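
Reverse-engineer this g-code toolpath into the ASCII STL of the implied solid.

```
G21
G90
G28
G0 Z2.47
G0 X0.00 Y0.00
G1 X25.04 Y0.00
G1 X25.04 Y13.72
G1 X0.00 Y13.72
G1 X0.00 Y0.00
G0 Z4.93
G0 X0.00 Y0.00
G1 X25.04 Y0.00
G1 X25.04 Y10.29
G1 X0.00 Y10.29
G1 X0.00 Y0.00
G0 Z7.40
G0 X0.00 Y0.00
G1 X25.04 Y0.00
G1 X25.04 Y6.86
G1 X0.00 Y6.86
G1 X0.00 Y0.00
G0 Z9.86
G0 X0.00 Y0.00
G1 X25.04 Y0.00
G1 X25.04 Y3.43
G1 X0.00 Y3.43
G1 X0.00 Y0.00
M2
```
solid part
  facet normal 0.0000 0.0000 -1.0000
    outer loop
      vertex 25.04 17.15 0.00
      vertex 25.04 0.00 0.00
      vertex 0.00 0.00 0.00
    endloop
  endfacet
  facet normal 0.0000 0.0000 -1.0000
    outer loop
      vertex 0.00 17.15 0.00
      vertex 25.04 17.15 0.00
      vertex 0.00 0.00 0.00
    endloop
  endfacet
  facet normal 0.0000 -1.0000 0.0000
    outer loop
      vertex 0.00 0.00 0.00
      vertex 25.04 0.00 0.00
      vertex 25.04 0.00 12.33
    endloop
  endfacet
  facet normal 0.0000 -1.0000 0.0000
    outer loop
      vertex 0.00 0.00 0.00
      vertex 25.04 0.00 12.33
      vertex 0.00 0.00 12.33
    endloop
  endfacet
  facet normal 0.0000 0.5837 0.8119
    outer loop
      vertex 0.00 0.00 12.33
      vertex 25.04 0.00 12.33
      vertex 25.04 17.15 0.00
    endloop
  endfacet
  facet normal 0.0000 0.5837 0.8119
    outer loop
      vertex 0.00 0.00 12.33
      vertex 25.04 17.15 0.00
      vertex 0.00 17.15 0.00
    endloop
  endfacet
  facet normal -1.0000 0.0000 0.0000
    outer loop
      vertex 0.00 0.00 12.33
      vertex 0.00 17.15 0.00
      vertex 0.00 0.00 0.00
    endloop
  endfacet
  facet normal 1.0000 0.0000 0.0000
    outer loop
      vertex 25.04 0.00 0.00
      vertex 25.04 17.15 0.00
      vertex 25.04 0.00 12.33
    endloop
  endfacet
endsolid part

The G0 Z moves step by Δz≈2.47 mm. The G1 loops shrink linearly with z, so the solid tapers from its base footprint up to z≈12.3. Closing with a flat bottom cap and the tapered top and triangulating gives 8 facets — a wedge (ramp): 25 × 17.1 mm base, rising to 12.3 mm along the y=0 edge and sloping linearly to z=0 at y=17.1.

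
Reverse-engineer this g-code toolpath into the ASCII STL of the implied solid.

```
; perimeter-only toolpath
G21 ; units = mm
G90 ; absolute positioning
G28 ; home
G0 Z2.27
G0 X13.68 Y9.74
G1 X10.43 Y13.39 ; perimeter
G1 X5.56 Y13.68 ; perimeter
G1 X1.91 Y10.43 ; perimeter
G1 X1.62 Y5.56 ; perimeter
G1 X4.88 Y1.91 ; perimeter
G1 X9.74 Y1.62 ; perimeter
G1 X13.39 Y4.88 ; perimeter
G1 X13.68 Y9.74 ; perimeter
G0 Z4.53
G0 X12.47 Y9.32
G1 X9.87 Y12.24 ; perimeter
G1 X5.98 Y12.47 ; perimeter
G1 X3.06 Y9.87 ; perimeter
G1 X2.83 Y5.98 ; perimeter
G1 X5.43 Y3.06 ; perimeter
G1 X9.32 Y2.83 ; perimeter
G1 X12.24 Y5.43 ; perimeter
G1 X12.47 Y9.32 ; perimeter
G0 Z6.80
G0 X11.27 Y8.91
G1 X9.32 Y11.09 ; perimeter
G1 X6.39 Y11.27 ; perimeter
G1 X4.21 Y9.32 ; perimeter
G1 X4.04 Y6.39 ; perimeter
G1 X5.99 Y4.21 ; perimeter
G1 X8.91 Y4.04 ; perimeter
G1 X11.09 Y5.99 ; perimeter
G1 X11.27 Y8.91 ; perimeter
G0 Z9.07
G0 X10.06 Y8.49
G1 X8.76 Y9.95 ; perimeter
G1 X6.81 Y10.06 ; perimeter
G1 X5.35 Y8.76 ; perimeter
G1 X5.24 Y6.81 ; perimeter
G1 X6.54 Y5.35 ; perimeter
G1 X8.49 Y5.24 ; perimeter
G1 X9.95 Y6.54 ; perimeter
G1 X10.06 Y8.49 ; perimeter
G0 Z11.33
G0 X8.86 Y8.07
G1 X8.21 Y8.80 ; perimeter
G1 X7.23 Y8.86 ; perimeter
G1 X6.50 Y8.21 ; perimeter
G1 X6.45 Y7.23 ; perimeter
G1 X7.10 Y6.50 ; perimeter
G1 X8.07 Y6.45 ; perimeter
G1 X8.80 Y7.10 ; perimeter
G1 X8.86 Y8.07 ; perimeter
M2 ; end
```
solid part
  facet normal 0.0000 0.0000 -1.0000
    outer loop
      vertex 5.14 14.88 0.00
      vertex 10.98 14.54 0.00
      vertex 14.88 10.16 0.00
    endloop
  endfacet
  facet normal 0.0000 0.0000 -1.0000
    outer loop
      vertex 0.76 10.98 0.00
      vertex 5.14 14.88 0.00
      vertex 14.88 10.16 0.00
    endloop
  endfacet
  facet normal 0.0000 0.0000 -1.0000
    outer loop
      vertex 0.42 5.14 0.00
      vertex 0.76 10.98 0.00
      vertex 14.88 10.16 0.00
    endloop
  endfacet
  facet normal 0.0000 0.0000 -1.0000
    outer loop
      vertex 4.32 0.76 0.00
      vertex 0.42 5.14 0.00
      vertex 14.88 10.16 0.00
    endloop
  endfacet
  facet normal 0.0000 0.0000 -1.0000
    outer loop
      vertex 10.16 0.42 0.00
      vertex 4.32 0.76 0.00
      vertex 14.88 10.16 0.00
    endloop
  endfacet
  facet normal 0.0000 0.0000 -1.0000
    outer loop
      vertex 14.54 4.32 0.00
      vertex 10.16 0.42 0.00
      vertex 14.88 10.16 0.00
    endloop
  endfacet
  facet normal 0.6627 0.5901 0.4612
    outer loop
      vertex 14.88 10.16 0.00
      vertex 10.98 14.54 0.00
      vertex 7.65 7.65 13.60
    endloop
  endfacet
  facet normal 0.0516 0.8857 0.4613
    outer loop
      vertex 10.98 14.54 0.00
      vertex 5.14 14.88 0.00
      vertex 7.65 7.65 13.60
    endloop
  endfacet
  facet normal -0.5901 0.6627 0.4612
    outer loop
      vertex 5.14 14.88 0.00
      vertex 0.76 10.98 0.00
      vertex 7.65 7.65 13.60
    endloop
  endfacet
  facet normal -0.8857 0.0516 0.4613
    outer loop
      vertex 0.76 10.98 0.00
      vertex 0.42 5.14 0.00
      vertex 7.65 7.65 13.60
    endloop
  endfacet
  facet normal -0.6627 -0.5901 0.4612
    outer loop
      vertex 0.42 5.14 0.00
      vertex 4.32 0.76 0.00
      vertex 7.65 7.65 13.60
    endloop
  endfacet
  facet normal -0.0516 -0.8857 0.4613
    outer loop
      vertex 4.32 0.76 0.00
      vertex 10.16 0.42 0.00
      vertex 7.65 7.65 13.60
    endloop
  endfacet
  facet normal 0.5901 -0.6627 0.4612
    outer loop
      vertex 10.16 0.42 0.00
      vertex 14.54 4.32 0.00
      vertex 7.65 7.65 13.60
    endloop
  endfacet
  facet normal 0.8857 -0.0516 0.4613
    outer loop
      vertex 14.54 4.32 0.00
      vertex 14.88 10.16 0.00
      vertex 7.65 7.65 13.60
    endloop
  endfacet
endsolid part

The G0 Z moves step by Δz≈2.27 mm. The G1 loops shrink linearly with z, so the solid tapers from its base footprint up to z≈13.6. Closing with a flat bottom cap and the tapered top and triangulating gives 14 facets — a regular 8-sided pyramid, base circumscribed radius ≈ 7.65 mm, apex at z ≈ 13.6 mm.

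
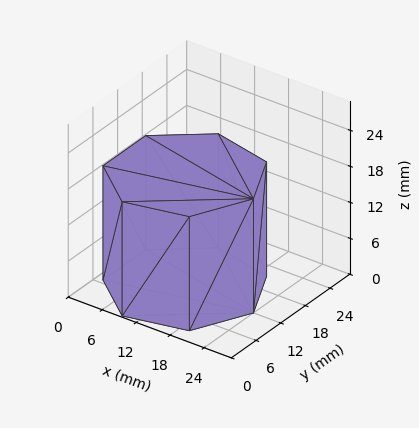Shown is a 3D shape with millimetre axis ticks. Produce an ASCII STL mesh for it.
Reading the render: the shape is a regular 7-sided prism (a cylinder approximated with 7 flat sides), circumscribed radius ≈ 12 mm, height ≈ 19 mm (dimensions read to the nearest mm from the axis ticks). For the STL, each face is triangulated and given an outward normal.

solid part
  facet normal 0.0000 0.0000 -1.0000
    outer loop
      vertex 9.3 23.7 0.0
      vertex 19.5 21.4 0.0
      vertex 24.0 12.0 0.0
    endloop
  endfacet
  facet normal 0.0000 0.0000 -1.0000
    outer loop
      vertex 1.2 17.2 0.0
      vertex 9.3 23.7 0.0
      vertex 24.0 12.0 0.0
    endloop
  endfacet
  facet normal 0.0000 0.0000 -1.0000
    outer loop
      vertex 1.2 6.8 0.0
      vertex 1.2 17.2 0.0
      vertex 24.0 12.0 0.0
    endloop
  endfacet
  facet normal 0.0000 0.0000 -1.0000
    outer loop
      vertex 9.3 0.3 0.0
      vertex 1.2 6.8 0.0
      vertex 24.0 12.0 0.0
    endloop
  endfacet
  facet normal 0.0000 0.0000 -1.0000
    outer loop
      vertex 19.5 2.6 0.0
      vertex 9.3 0.3 0.0
      vertex 24.0 12.0 0.0
    endloop
  endfacet
  facet normal 0.0000 0.0000 1.0000
    outer loop
      vertex 24.0 12.0 19.0
      vertex 19.5 21.4 19.0
      vertex 9.3 23.7 19.0
    endloop
  endfacet
  facet normal 0.0000 0.0000 1.0000
    outer loop
      vertex 24.0 12.0 19.0
      vertex 9.3 23.7 19.0
      vertex 1.2 17.2 19.0
    endloop
  endfacet
  facet normal 0.0000 0.0000 1.0000
    outer loop
      vertex 24.0 12.0 19.0
      vertex 1.2 17.2 19.0
      vertex 1.2 6.8 19.0
    endloop
  endfacet
  facet normal 0.0000 0.0000 1.0000
    outer loop
      vertex 24.0 12.0 19.0
      vertex 1.2 6.8 19.0
      vertex 9.3 0.3 19.0
    endloop
  endfacet
  facet normal 0.0000 0.0000 1.0000
    outer loop
      vertex 24.0 12.0 19.0
      vertex 9.3 0.3 19.0
      vertex 19.5 2.6 19.0
    endloop
  endfacet
  facet normal 0.9020 0.4318 0.0000
    outer loop
      vertex 24.0 12.0 0.0
      vertex 19.5 21.4 0.0
      vertex 19.5 21.4 19.0
    endloop
  endfacet
  facet normal 0.9020 0.4318 0.0000
    outer loop
      vertex 24.0 12.0 0.0
      vertex 19.5 21.4 19.0
      vertex 24.0 12.0 19.0
    endloop
  endfacet
  facet normal 0.2200 0.9755 0.0000
    outer loop
      vertex 19.5 21.4 0.0
      vertex 9.3 23.7 0.0
      vertex 9.3 23.7 19.0
    endloop
  endfacet
  facet normal 0.2200 0.9755 0.0000
    outer loop
      vertex 19.5 21.4 0.0
      vertex 9.3 23.7 19.0
      vertex 19.5 21.4 19.0
    endloop
  endfacet
  facet normal -0.6259 0.7799 0.0000
    outer loop
      vertex 9.3 23.7 0.0
      vertex 1.2 17.2 0.0
      vertex 1.2 17.2 19.0
    endloop
  endfacet
  facet normal -0.6259 0.7799 0.0000
    outer loop
      vertex 9.3 23.7 0.0
      vertex 1.2 17.2 19.0
      vertex 9.3 23.7 19.0
    endloop
  endfacet
  facet normal -1.0000 0.0000 0.0000
    outer loop
      vertex 1.2 17.2 0.0
      vertex 1.2 6.8 0.0
      vertex 1.2 6.8 19.0
    endloop
  endfacet
  facet normal -1.0000 0.0000 0.0000
    outer loop
      vertex 1.2 17.2 0.0
      vertex 1.2 6.8 19.0
      vertex 1.2 17.2 19.0
    endloop
  endfacet
  facet normal -0.6259 -0.7799 0.0000
    outer loop
      vertex 1.2 6.8 0.0
      vertex 9.3 0.3 0.0
      vertex 9.3 0.3 19.0
    endloop
  endfacet
  facet normal -0.6259 -0.7799 0.0000
    outer loop
      vertex 1.2 6.8 0.0
      vertex 9.3 0.3 19.0
      vertex 1.2 6.8 19.0
    endloop
  endfacet
  facet normal 0.2200 -0.9755 0.0000
    outer loop
      vertex 9.3 0.3 0.0
      vertex 19.5 2.6 0.0
      vertex 19.5 2.6 19.0
    endloop
  endfacet
  facet normal 0.2200 -0.9755 0.0000
    outer loop
      vertex 9.3 0.3 0.0
      vertex 19.5 2.6 19.0
      vertex 9.3 0.3 19.0
    endloop
  endfacet
  facet normal 0.9020 -0.4318 0.0000
    outer loop
      vertex 19.5 2.6 0.0
      vertex 24.0 12.0 0.0
      vertex 24.0 12.0 19.0
    endloop
  endfacet
  facet normal 0.9020 -0.4318 0.0000
    outer loop
      vertex 19.5 2.6 0.0
      vertex 24.0 12.0 19.0
      vertex 19.5 2.6 19.0
    endloop
  endfacet
endsolid part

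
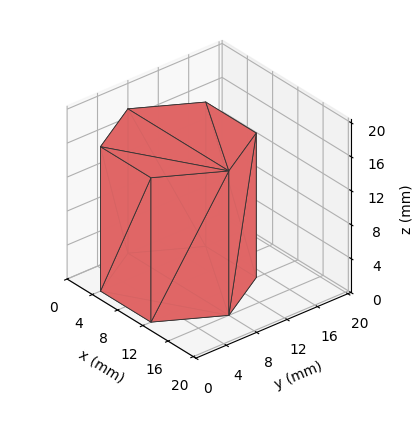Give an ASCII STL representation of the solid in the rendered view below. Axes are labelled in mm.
Reading the render: the shape is a regular 6-sided prism (a cylinder approximated with 6 flat sides), circumscribed radius ≈ 8 mm, height ≈ 17 mm (dimensions read to the nearest mm from the axis ticks). For the STL, each face is triangulated and given an outward normal.

solid part
  facet normal 0.0000 0.0000 -1.0000
    outer loop
      vertex 4.000 14.928 0.000
      vertex 12.000 14.928 0.000
      vertex 16.000 8.000 0.000
    endloop
  endfacet
  facet normal 0.0000 0.0000 -1.0000
    outer loop
      vertex 0.000 8.000 0.000
      vertex 4.000 14.928 0.000
      vertex 16.000 8.000 0.000
    endloop
  endfacet
  facet normal 0.0000 0.0000 -1.0000
    outer loop
      vertex 4.000 1.072 0.000
      vertex 0.000 8.000 0.000
      vertex 16.000 8.000 0.000
    endloop
  endfacet
  facet normal 0.0000 0.0000 -1.0000
    outer loop
      vertex 12.000 1.072 0.000
      vertex 4.000 1.072 0.000
      vertex 16.000 8.000 0.000
    endloop
  endfacet
  facet normal 0.0000 0.0000 1.0000
    outer loop
      vertex 16.000 8.000 17.000
      vertex 12.000 14.928 17.000
      vertex 4.000 14.928 17.000
    endloop
  endfacet
  facet normal 0.0000 0.0000 1.0000
    outer loop
      vertex 16.000 8.000 17.000
      vertex 4.000 14.928 17.000
      vertex 0.000 8.000 17.000
    endloop
  endfacet
  facet normal 0.0000 0.0000 1.0000
    outer loop
      vertex 16.000 8.000 17.000
      vertex 0.000 8.000 17.000
      vertex 4.000 1.072 17.000
    endloop
  endfacet
  facet normal 0.0000 0.0000 1.0000
    outer loop
      vertex 16.000 8.000 17.000
      vertex 4.000 1.072 17.000
      vertex 12.000 1.072 17.000
    endloop
  endfacet
  facet normal 0.8660 0.5000 0.0000
    outer loop
      vertex 16.000 8.000 0.000
      vertex 12.000 14.928 0.000
      vertex 12.000 14.928 17.000
    endloop
  endfacet
  facet normal 0.8660 0.5000 0.0000
    outer loop
      vertex 16.000 8.000 0.000
      vertex 12.000 14.928 17.000
      vertex 16.000 8.000 17.000
    endloop
  endfacet
  facet normal 0.0000 1.0000 0.0000
    outer loop
      vertex 12.000 14.928 0.000
      vertex 4.000 14.928 0.000
      vertex 4.000 14.928 17.000
    endloop
  endfacet
  facet normal 0.0000 1.0000 0.0000
    outer loop
      vertex 12.000 14.928 0.000
      vertex 4.000 14.928 17.000
      vertex 12.000 14.928 17.000
    endloop
  endfacet
  facet normal -0.8660 0.5000 0.0000
    outer loop
      vertex 4.000 14.928 0.000
      vertex 0.000 8.000 0.000
      vertex 0.000 8.000 17.000
    endloop
  endfacet
  facet normal -0.8660 0.5000 0.0000
    outer loop
      vertex 4.000 14.928 0.000
      vertex 0.000 8.000 17.000
      vertex 4.000 14.928 17.000
    endloop
  endfacet
  facet normal -0.8660 -0.5000 0.0000
    outer loop
      vertex 0.000 8.000 0.000
      vertex 4.000 1.072 0.000
      vertex 4.000 1.072 17.000
    endloop
  endfacet
  facet normal -0.8660 -0.5000 0.0000
    outer loop
      vertex 0.000 8.000 0.000
      vertex 4.000 1.072 17.000
      vertex 0.000 8.000 17.000
    endloop
  endfacet
  facet normal 0.0000 -1.0000 0.0000
    outer loop
      vertex 4.000 1.072 0.000
      vertex 12.000 1.072 0.000
      vertex 12.000 1.072 17.000
    endloop
  endfacet
  facet normal 0.0000 -1.0000 0.0000
    outer loop
      vertex 4.000 1.072 0.000
      vertex 12.000 1.072 17.000
      vertex 4.000 1.072 17.000
    endloop
  endfacet
  facet normal 0.8660 -0.5000 0.0000
    outer loop
      vertex 12.000 1.072 0.000
      vertex 16.000 8.000 0.000
      vertex 16.000 8.000 17.000
    endloop
  endfacet
  facet normal 0.8660 -0.5000 0.0000
    outer loop
      vertex 12.000 1.072 0.000
      vertex 16.000 8.000 17.000
      vertex 12.000 1.072 17.000
    endloop
  endfacet
endsolid part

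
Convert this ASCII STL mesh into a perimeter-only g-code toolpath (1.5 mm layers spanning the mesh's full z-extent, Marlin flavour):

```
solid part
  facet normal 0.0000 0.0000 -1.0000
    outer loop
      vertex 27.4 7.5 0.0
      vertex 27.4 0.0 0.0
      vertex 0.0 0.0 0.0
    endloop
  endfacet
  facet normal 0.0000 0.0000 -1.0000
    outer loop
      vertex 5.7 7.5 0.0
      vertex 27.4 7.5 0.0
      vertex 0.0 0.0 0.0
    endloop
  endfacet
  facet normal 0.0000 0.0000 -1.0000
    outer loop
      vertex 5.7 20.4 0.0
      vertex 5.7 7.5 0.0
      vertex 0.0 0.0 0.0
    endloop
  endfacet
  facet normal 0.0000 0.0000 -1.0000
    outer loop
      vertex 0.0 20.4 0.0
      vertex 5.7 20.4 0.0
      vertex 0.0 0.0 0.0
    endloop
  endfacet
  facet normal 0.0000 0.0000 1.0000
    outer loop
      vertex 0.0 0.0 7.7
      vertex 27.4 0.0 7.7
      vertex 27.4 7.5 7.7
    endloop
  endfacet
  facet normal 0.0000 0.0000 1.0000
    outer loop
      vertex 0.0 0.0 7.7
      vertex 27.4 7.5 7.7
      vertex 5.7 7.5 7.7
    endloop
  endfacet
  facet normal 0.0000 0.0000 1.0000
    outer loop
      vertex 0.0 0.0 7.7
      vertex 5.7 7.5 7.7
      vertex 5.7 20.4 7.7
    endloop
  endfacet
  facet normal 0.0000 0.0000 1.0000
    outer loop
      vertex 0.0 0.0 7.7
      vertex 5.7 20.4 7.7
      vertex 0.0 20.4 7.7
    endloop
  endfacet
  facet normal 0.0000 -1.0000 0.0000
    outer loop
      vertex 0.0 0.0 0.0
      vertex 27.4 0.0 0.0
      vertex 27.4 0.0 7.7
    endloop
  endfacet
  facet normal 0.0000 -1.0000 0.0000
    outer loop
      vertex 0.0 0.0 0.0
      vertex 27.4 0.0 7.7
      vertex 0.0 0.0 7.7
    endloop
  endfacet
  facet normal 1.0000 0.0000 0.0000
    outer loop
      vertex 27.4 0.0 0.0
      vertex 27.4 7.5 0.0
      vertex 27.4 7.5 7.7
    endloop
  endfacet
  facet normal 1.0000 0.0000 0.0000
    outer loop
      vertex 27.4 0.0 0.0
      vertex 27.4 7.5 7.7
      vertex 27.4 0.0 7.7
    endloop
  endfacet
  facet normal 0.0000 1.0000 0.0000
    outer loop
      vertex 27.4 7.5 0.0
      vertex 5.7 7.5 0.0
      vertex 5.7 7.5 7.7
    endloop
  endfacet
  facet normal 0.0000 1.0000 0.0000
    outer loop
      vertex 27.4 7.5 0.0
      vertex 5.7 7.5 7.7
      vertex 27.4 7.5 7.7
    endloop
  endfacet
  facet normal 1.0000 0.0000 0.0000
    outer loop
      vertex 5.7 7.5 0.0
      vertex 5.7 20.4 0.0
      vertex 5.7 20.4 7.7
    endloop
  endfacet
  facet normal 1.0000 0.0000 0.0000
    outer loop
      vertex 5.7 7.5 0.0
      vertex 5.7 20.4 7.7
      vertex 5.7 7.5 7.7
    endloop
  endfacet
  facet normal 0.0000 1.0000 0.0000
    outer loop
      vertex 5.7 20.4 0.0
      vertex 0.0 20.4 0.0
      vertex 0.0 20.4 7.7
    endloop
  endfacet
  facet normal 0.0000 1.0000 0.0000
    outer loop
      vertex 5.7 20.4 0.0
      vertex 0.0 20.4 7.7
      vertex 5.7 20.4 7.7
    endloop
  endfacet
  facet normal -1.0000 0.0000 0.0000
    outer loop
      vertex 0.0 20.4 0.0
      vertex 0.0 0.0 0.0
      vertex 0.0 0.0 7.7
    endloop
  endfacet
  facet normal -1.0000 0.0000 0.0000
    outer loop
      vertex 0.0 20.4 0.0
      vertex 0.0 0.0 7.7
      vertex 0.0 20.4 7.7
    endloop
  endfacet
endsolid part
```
; perimeter-only toolpath
G21 ; units = mm
G90 ; absolute positioning
G28 ; home
; layer 1
G0 Z1.5
G0 X0.0 Y0.0
G1 X27.4 Y0.0
G1 X27.4 Y7.5
G1 X5.7 Y7.5
G1 X5.7 Y20.4
G1 X0.0 Y20.4
G1 X0.0 Y0.0
; layer 2
G0 Z3.1
G0 X0.0 Y0.0
G1 X27.4 Y0.0
G1 X27.4 Y7.5
G1 X5.7 Y7.5
G1 X5.7 Y20.4
G1 X0.0 Y20.4
G1 X0.0 Y0.0
; layer 3
G0 Z4.6
G0 X0.0 Y0.0
G1 X27.4 Y0.0
G1 X27.4 Y7.5
G1 X5.7 Y7.5
G1 X5.7 Y20.4
G1 X0.0 Y20.4
G1 X0.0 Y0.0
; layer 4
G0 Z6.2
G0 X0.0 Y0.0
G1 X27.4 Y0.0
G1 X27.4 Y7.5
G1 X5.7 Y7.5
G1 X5.7 Y20.4
G1 X0.0 Y20.4
G1 X0.0 Y0.0
; layer 5
G0 Z7.7
G0 X0.0 Y0.0
G1 X27.4 Y0.0
G1 X27.4 Y7.5
G1 X5.7 Y7.5
G1 X5.7 Y20.4
G1 X0.0 Y20.4
G1 X0.0 Y0.0
M2 ; end

The solid is an L-shaped prism: outer 27.4 × 20.4 mm, arm thicknesses ≈ 7.5 mm (horizontal) and 5.7 mm (vertical), extruded 7.7 mm in z. Slicing at Δz = 1.5 mm — 5 equal slices spanning the solid's height, so layer i sits at z = i·h/5 — gives 5 non-empty perimeters. Each is a 6-segment closed polygon; G0 lifts to the layer z and rapids to the start vertex, then G1 traces the edges.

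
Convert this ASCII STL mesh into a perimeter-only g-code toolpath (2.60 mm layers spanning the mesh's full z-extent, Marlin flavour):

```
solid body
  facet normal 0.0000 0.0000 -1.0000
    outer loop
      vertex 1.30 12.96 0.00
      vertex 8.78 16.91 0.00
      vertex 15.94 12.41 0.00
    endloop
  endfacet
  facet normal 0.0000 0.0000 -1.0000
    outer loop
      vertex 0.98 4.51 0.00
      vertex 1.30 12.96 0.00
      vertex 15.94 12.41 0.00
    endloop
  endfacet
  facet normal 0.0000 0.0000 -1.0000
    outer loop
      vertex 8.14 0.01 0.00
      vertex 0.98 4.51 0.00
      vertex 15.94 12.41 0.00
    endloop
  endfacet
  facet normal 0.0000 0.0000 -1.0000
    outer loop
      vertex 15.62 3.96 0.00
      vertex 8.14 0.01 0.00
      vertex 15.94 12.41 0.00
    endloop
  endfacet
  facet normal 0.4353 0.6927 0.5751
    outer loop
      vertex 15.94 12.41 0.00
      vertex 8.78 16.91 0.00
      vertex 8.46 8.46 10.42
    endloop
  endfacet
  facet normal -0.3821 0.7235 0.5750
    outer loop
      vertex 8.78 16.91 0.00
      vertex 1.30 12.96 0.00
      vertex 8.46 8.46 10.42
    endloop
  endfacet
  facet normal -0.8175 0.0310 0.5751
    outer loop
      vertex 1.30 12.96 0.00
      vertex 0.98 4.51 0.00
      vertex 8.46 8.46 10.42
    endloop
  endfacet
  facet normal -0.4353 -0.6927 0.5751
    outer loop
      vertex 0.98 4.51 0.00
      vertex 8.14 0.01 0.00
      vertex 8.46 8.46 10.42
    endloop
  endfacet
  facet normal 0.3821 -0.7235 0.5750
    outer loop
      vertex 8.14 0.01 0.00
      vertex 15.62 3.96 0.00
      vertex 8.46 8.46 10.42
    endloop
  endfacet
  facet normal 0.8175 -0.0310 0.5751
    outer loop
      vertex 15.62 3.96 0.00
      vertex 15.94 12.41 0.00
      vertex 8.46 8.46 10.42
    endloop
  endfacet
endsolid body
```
; perimeter-only toolpath
G21 ; units = mm
G90 ; absolute positioning
G28 ; home
; layer 1
G0 Z2.60
G0 X14.07 Y11.42
G1 X8.70 Y14.80
G1 X3.09 Y11.84
G1 X2.85 Y5.50
G1 X8.22 Y2.12
G1 X13.83 Y5.08
G1 X14.07 Y11.42
; layer 2
G0 Z5.21
G0 X12.20 Y10.44
G1 X8.62 Y12.69
G1 X4.88 Y10.71
G1 X4.72 Y6.49
G1 X8.30 Y4.24
G1 X12.04 Y6.21
G1 X12.20 Y10.44
; layer 3
G0 Z7.81
G0 X10.33 Y9.45
G1 X8.54 Y10.57
G1 X6.67 Y9.59
G1 X6.59 Y7.47
G1 X8.38 Y6.35
G1 X10.25 Y7.34
G1 X10.33 Y9.45
M2 ; end

The solid is a regular 6-sided pyramid, base circumscribed radius ≈ 8.46 mm, apex at z ≈ 10.4 mm. Slicing at Δz = 2.60 mm — 4 equal slices spanning the solid's height, so layer i sits at z = i·h/4 — gives 3 non-empty perimeters. Each is a 6-segment closed polygon; G0 lifts to the layer z and rapids to the start vertex, then G1 traces the edges. The cross-section shrinks linearly with z (the slice at the apex is degenerate and omitted).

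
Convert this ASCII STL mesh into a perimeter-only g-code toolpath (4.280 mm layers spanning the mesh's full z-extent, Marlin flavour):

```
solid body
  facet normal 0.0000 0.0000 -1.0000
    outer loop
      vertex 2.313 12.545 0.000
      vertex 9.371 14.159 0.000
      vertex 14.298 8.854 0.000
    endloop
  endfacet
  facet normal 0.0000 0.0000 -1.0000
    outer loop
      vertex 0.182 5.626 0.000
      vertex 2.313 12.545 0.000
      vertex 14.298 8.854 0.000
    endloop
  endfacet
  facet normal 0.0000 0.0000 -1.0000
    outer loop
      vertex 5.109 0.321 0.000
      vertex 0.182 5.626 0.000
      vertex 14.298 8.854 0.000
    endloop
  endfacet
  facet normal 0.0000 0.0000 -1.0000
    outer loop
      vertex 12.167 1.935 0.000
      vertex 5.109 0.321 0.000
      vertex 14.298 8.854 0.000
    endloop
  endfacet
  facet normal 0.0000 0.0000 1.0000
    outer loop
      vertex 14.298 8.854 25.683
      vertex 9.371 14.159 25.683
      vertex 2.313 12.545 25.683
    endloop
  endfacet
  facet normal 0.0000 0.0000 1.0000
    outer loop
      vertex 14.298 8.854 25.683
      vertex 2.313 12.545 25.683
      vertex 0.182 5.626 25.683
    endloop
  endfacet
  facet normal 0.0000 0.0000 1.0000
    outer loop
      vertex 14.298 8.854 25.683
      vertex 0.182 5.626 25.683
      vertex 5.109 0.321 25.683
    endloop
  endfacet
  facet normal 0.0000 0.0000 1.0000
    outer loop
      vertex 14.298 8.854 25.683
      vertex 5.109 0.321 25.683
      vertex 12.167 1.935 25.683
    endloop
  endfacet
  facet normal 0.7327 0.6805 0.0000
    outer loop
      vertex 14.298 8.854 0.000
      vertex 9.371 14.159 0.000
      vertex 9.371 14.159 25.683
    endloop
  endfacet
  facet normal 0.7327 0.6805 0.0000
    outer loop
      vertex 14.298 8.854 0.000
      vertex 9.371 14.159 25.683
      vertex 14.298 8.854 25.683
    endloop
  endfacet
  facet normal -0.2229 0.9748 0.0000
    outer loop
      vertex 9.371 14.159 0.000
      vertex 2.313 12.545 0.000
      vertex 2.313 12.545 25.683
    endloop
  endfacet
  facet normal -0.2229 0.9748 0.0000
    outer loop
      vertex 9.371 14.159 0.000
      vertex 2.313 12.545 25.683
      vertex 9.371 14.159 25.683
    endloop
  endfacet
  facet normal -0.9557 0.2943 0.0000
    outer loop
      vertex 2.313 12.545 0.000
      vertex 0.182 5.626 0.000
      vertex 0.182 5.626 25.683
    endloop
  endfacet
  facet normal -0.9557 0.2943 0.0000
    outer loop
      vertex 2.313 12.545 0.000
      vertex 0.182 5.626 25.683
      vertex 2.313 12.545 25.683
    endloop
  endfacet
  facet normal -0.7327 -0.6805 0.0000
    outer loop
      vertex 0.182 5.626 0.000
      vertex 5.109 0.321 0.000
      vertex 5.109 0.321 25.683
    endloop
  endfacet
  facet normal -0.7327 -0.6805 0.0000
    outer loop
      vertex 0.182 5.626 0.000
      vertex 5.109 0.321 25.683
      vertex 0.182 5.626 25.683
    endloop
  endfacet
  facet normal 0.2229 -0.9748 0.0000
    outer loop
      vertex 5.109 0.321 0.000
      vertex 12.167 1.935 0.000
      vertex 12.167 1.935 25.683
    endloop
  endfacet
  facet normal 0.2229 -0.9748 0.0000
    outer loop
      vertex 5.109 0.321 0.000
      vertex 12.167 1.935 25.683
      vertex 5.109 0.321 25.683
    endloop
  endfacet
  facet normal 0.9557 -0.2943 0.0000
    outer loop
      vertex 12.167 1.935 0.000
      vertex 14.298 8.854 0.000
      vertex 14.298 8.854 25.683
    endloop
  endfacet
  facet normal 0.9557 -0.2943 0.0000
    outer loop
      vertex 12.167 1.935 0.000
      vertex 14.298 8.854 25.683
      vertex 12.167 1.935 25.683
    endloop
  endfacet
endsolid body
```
; perimeter-only toolpath
G21 ; units = mm
G90 ; absolute positioning
G28 ; home
; layer 1
G0 Z4.280
G0 X14.298 Y8.854
G1 X9.371 Y14.159
G1 X2.313 Y12.545
G1 X0.182 Y5.626
G1 X5.109 Y0.321
G1 X12.167 Y1.935
G1 X14.298 Y8.854
; layer 2
G0 Z8.561
G0 X14.298 Y8.854
G1 X9.371 Y14.159
G1 X2.313 Y12.545
G1 X0.182 Y5.626
G1 X5.109 Y0.321
G1 X12.167 Y1.935
G1 X14.298 Y8.854
; layer 3
G0 Z12.841
G0 X14.298 Y8.854
G1 X9.371 Y14.159
G1 X2.313 Y12.545
G1 X0.182 Y5.626
G1 X5.109 Y0.321
G1 X12.167 Y1.935
G1 X14.298 Y8.854
; layer 4
G0 Z17.122
G0 X14.298 Y8.854
G1 X9.371 Y14.159
G1 X2.313 Y12.545
G1 X0.182 Y5.626
G1 X5.109 Y0.321
G1 X12.167 Y1.935
G1 X14.298 Y8.854
; layer 5
G0 Z21.402
G0 X14.298 Y8.854
G1 X9.371 Y14.159
G1 X2.313 Y12.545
G1 X0.182 Y5.626
G1 X5.109 Y0.321
G1 X12.167 Y1.935
G1 X14.298 Y8.854
; layer 6
G0 Z25.683
G0 X14.298 Y8.854
G1 X9.371 Y14.159
G1 X2.313 Y12.545
G1 X0.182 Y5.626
G1 X5.109 Y0.321
G1 X12.167 Y1.935
G1 X14.298 Y8.854
M2 ; end

The solid is a regular 6-sided prism (a cylinder approximated with 6 flat sides), circumscribed radius ≈ 7.24 mm, height ≈ 25.7 mm. Slicing at Δz = 4.280 mm — 6 equal slices spanning the solid's height, so layer i sits at z = i·h/6 — gives 6 non-empty perimeters. Each is a 6-segment closed polygon; G0 lifts to the layer z and rapids to the start vertex, then G1 traces the edges.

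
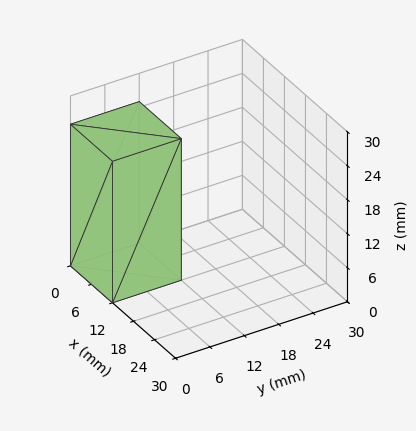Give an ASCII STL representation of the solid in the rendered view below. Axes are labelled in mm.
Reading the render: the shape is a rectangular box, roughly 12 × 12 mm footprint and 25 mm tall (dimensions read to the nearest mm from the axis ticks). For the STL, each face is triangulated and given an outward normal.

solid part
  facet normal 0.0000 0.0000 -1.0000
    outer loop
      vertex 12.000 12.000 0.000
      vertex 12.000 0.000 0.000
      vertex 0.000 0.000 0.000
    endloop
  endfacet
  facet normal 0.0000 0.0000 -1.0000
    outer loop
      vertex 0.000 12.000 0.000
      vertex 12.000 12.000 0.000
      vertex 0.000 0.000 0.000
    endloop
  endfacet
  facet normal 0.0000 0.0000 1.0000
    outer loop
      vertex 0.000 0.000 25.000
      vertex 12.000 0.000 25.000
      vertex 12.000 12.000 25.000
    endloop
  endfacet
  facet normal 0.0000 0.0000 1.0000
    outer loop
      vertex 0.000 0.000 25.000
      vertex 12.000 12.000 25.000
      vertex 0.000 12.000 25.000
    endloop
  endfacet
  facet normal 0.0000 -1.0000 0.0000
    outer loop
      vertex 0.000 0.000 0.000
      vertex 12.000 0.000 0.000
      vertex 12.000 0.000 25.000
    endloop
  endfacet
  facet normal 0.0000 -1.0000 0.0000
    outer loop
      vertex 0.000 0.000 0.000
      vertex 12.000 0.000 25.000
      vertex 0.000 0.000 25.000
    endloop
  endfacet
  facet normal 0.0000 1.0000 0.0000
    outer loop
      vertex 12.000 12.000 25.000
      vertex 12.000 12.000 0.000
      vertex 0.000 12.000 0.000
    endloop
  endfacet
  facet normal 0.0000 1.0000 0.0000
    outer loop
      vertex 0.000 12.000 25.000
      vertex 12.000 12.000 25.000
      vertex 0.000 12.000 0.000
    endloop
  endfacet
  facet normal -1.0000 0.0000 0.0000
    outer loop
      vertex 0.000 12.000 25.000
      vertex 0.000 12.000 0.000
      vertex 0.000 0.000 0.000
    endloop
  endfacet
  facet normal -1.0000 0.0000 0.0000
    outer loop
      vertex 0.000 0.000 25.000
      vertex 0.000 12.000 25.000
      vertex 0.000 0.000 0.000
    endloop
  endfacet
  facet normal 1.0000 0.0000 0.0000
    outer loop
      vertex 12.000 0.000 0.000
      vertex 12.000 12.000 0.000
      vertex 12.000 12.000 25.000
    endloop
  endfacet
  facet normal 1.0000 0.0000 0.0000
    outer loop
      vertex 12.000 0.000 0.000
      vertex 12.000 12.000 25.000
      vertex 12.000 0.000 25.000
    endloop
  endfacet
endsolid part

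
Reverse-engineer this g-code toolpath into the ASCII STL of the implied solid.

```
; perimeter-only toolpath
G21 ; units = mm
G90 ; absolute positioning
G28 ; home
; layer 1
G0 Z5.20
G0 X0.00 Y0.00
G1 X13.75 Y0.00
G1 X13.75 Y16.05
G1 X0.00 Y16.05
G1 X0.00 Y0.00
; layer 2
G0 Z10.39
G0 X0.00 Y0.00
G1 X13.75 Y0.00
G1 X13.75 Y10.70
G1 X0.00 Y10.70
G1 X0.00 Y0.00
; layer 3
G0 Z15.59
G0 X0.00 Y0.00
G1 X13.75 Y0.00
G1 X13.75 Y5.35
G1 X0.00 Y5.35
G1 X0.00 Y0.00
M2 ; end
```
solid part
  facet normal 0.0000 0.0000 -1.0000
    outer loop
      vertex 13.75 21.40 0.00
      vertex 13.75 0.00 0.00
      vertex 0.00 0.00 0.00
    endloop
  endfacet
  facet normal 0.0000 0.0000 -1.0000
    outer loop
      vertex 0.00 21.40 0.00
      vertex 13.75 21.40 0.00
      vertex 0.00 0.00 0.00
    endloop
  endfacet
  facet normal 0.0000 -1.0000 0.0000
    outer loop
      vertex 0.00 0.00 0.00
      vertex 13.75 0.00 0.00
      vertex 13.75 0.00 20.79
    endloop
  endfacet
  facet normal 0.0000 -1.0000 0.0000
    outer loop
      vertex 0.00 0.00 0.00
      vertex 13.75 0.00 20.79
      vertex 0.00 0.00 20.79
    endloop
  endfacet
  facet normal 0.0000 0.6968 0.7173
    outer loop
      vertex 0.00 0.00 20.79
      vertex 13.75 0.00 20.79
      vertex 13.75 21.40 0.00
    endloop
  endfacet
  facet normal 0.0000 0.6968 0.7173
    outer loop
      vertex 0.00 0.00 20.79
      vertex 13.75 21.40 0.00
      vertex 0.00 21.40 0.00
    endloop
  endfacet
  facet normal -1.0000 0.0000 0.0000
    outer loop
      vertex 0.00 0.00 20.79
      vertex 0.00 21.40 0.00
      vertex 0.00 0.00 0.00
    endloop
  endfacet
  facet normal 1.0000 0.0000 0.0000
    outer loop
      vertex 13.75 0.00 0.00
      vertex 13.75 21.40 0.00
      vertex 13.75 0.00 20.79
    endloop
  endfacet
endsolid part

The G0 Z moves step by Δz≈5.20 mm. The G1 loops shrink linearly with z, so the solid tapers from its base footprint up to z≈20.8. Closing with a flat bottom cap and the tapered top and triangulating gives 8 facets — a wedge (ramp): 13.8 × 21.4 mm base, rising to 20.8 mm along the y=0 edge and sloping linearly to z=0 at y=21.4.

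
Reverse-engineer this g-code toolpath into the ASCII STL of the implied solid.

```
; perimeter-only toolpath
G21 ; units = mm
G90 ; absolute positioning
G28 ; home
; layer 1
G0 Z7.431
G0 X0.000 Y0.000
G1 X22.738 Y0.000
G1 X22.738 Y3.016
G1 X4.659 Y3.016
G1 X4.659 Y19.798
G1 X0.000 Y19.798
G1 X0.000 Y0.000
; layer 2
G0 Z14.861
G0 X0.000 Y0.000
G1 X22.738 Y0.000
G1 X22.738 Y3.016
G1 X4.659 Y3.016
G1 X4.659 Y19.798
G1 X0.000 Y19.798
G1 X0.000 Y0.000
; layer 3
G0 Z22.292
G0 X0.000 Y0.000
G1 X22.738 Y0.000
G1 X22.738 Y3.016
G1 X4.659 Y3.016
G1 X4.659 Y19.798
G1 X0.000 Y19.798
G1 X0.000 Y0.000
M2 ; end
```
solid part
  facet normal 0.0000 0.0000 -1.0000
    outer loop
      vertex 22.738 3.016 0.000
      vertex 22.738 0.000 0.000
      vertex 0.000 0.000 0.000
    endloop
  endfacet
  facet normal 0.0000 0.0000 -1.0000
    outer loop
      vertex 4.659 3.016 0.000
      vertex 22.738 3.016 0.000
      vertex 0.000 0.000 0.000
    endloop
  endfacet
  facet normal 0.0000 0.0000 -1.0000
    outer loop
      vertex 4.659 19.798 0.000
      vertex 4.659 3.016 0.000
      vertex 0.000 0.000 0.000
    endloop
  endfacet
  facet normal 0.0000 0.0000 -1.0000
    outer loop
      vertex 0.000 19.798 0.000
      vertex 4.659 19.798 0.000
      vertex 0.000 0.000 0.000
    endloop
  endfacet
  facet normal 0.0000 0.0000 1.0000
    outer loop
      vertex 0.000 0.000 22.292
      vertex 22.738 0.000 22.292
      vertex 22.738 3.016 22.292
    endloop
  endfacet
  facet normal 0.0000 0.0000 1.0000
    outer loop
      vertex 0.000 0.000 22.292
      vertex 22.738 3.016 22.292
      vertex 4.659 3.016 22.292
    endloop
  endfacet
  facet normal 0.0000 0.0000 1.0000
    outer loop
      vertex 0.000 0.000 22.292
      vertex 4.659 3.016 22.292
      vertex 4.659 19.798 22.292
    endloop
  endfacet
  facet normal 0.0000 0.0000 1.0000
    outer loop
      vertex 0.000 0.000 22.292
      vertex 4.659 19.798 22.292
      vertex 0.000 19.798 22.292
    endloop
  endfacet
  facet normal 0.0000 -1.0000 0.0000
    outer loop
      vertex 0.000 0.000 0.000
      vertex 22.738 0.000 0.000
      vertex 22.738 0.000 22.292
    endloop
  endfacet
  facet normal 0.0000 -1.0000 0.0000
    outer loop
      vertex 0.000 0.000 0.000
      vertex 22.738 0.000 22.292
      vertex 0.000 0.000 22.292
    endloop
  endfacet
  facet normal 1.0000 0.0000 0.0000
    outer loop
      vertex 22.738 0.000 0.000
      vertex 22.738 3.016 0.000
      vertex 22.738 3.016 22.292
    endloop
  endfacet
  facet normal 1.0000 0.0000 0.0000
    outer loop
      vertex 22.738 0.000 0.000
      vertex 22.738 3.016 22.292
      vertex 22.738 0.000 22.292
    endloop
  endfacet
  facet normal 0.0000 1.0000 0.0000
    outer loop
      vertex 22.738 3.016 0.000
      vertex 4.659 3.016 0.000
      vertex 4.659 3.016 22.292
    endloop
  endfacet
  facet normal 0.0000 1.0000 0.0000
    outer loop
      vertex 22.738 3.016 0.000
      vertex 4.659 3.016 22.292
      vertex 22.738 3.016 22.292
    endloop
  endfacet
  facet normal 1.0000 0.0000 0.0000
    outer loop
      vertex 4.659 3.016 0.000
      vertex 4.659 19.798 0.000
      vertex 4.659 19.798 22.292
    endloop
  endfacet
  facet normal 1.0000 0.0000 0.0000
    outer loop
      vertex 4.659 3.016 0.000
      vertex 4.659 19.798 22.292
      vertex 4.659 3.016 22.292
    endloop
  endfacet
  facet normal 0.0000 1.0000 0.0000
    outer loop
      vertex 4.659 19.798 0.000
      vertex 0.000 19.798 0.000
      vertex 0.000 19.798 22.292
    endloop
  endfacet
  facet normal 0.0000 1.0000 0.0000
    outer loop
      vertex 4.659 19.798 0.000
      vertex 0.000 19.798 22.292
      vertex 4.659 19.798 22.292
    endloop
  endfacet
  facet normal -1.0000 0.0000 0.0000
    outer loop
      vertex 0.000 19.798 0.000
      vertex 0.000 0.000 0.000
      vertex 0.000 0.000 22.292
    endloop
  endfacet
  facet normal -1.0000 0.0000 0.0000
    outer loop
      vertex 0.000 19.798 0.000
      vertex 0.000 0.000 22.292
      vertex 0.000 19.798 22.292
    endloop
  endfacet
endsolid part

The G0 Z moves step by Δz≈7.431 mm. Every layer's G1 loop is the same polygon, so the solid is a straight extrusion of it from z=0 to z≈22.3. Closing with flat bottom and top caps and triangulating gives 20 facets — an L-shaped prism: outer 22.7 × 19.8 mm, arm thicknesses ≈ 3.02 mm (horizontal) and 4.66 mm (vertical), extruded 22.3 mm in z.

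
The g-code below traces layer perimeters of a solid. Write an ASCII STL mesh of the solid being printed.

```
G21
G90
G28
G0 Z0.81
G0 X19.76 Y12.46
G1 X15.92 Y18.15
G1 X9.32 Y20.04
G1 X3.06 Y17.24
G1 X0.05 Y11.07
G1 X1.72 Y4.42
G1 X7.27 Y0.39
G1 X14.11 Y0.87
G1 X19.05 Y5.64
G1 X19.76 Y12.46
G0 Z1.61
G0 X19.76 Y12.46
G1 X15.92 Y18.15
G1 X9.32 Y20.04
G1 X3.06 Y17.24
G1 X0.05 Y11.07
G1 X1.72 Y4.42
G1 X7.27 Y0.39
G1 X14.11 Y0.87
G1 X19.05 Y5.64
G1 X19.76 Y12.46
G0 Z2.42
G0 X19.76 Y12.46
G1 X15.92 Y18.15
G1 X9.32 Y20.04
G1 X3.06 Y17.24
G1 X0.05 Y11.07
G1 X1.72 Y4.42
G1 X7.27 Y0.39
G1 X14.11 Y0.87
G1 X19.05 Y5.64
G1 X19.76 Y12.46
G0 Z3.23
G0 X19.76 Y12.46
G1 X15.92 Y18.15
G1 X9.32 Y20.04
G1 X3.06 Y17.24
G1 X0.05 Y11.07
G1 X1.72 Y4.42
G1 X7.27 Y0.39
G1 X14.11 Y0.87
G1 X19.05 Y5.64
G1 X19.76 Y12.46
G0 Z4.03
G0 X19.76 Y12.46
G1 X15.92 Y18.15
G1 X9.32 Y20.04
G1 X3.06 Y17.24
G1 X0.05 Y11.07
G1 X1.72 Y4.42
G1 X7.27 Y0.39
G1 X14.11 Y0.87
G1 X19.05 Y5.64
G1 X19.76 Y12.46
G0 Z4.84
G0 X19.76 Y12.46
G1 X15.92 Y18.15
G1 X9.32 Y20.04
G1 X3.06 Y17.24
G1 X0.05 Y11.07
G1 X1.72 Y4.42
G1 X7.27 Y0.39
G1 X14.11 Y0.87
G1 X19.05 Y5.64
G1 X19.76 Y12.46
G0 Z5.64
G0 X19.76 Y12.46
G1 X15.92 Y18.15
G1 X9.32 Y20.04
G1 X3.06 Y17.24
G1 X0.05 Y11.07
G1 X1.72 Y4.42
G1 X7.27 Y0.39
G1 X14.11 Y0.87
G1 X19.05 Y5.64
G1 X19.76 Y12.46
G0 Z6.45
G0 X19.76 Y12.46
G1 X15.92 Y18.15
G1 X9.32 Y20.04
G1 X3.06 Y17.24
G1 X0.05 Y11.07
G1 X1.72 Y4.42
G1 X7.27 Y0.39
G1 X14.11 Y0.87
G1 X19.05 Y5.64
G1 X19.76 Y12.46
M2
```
solid part
  facet normal 0.0000 0.0000 -1.0000
    outer loop
      vertex 9.32 20.04 0.00
      vertex 15.92 18.15 0.00
      vertex 19.76 12.46 0.00
    endloop
  endfacet
  facet normal 0.0000 0.0000 -1.0000
    outer loop
      vertex 3.06 17.24 0.00
      vertex 9.32 20.04 0.00
      vertex 19.76 12.46 0.00
    endloop
  endfacet
  facet normal 0.0000 0.0000 -1.0000
    outer loop
      vertex 0.05 11.07 0.00
      vertex 3.06 17.24 0.00
      vertex 19.76 12.46 0.00
    endloop
  endfacet
  facet normal 0.0000 0.0000 -1.0000
    outer loop
      vertex 1.72 4.42 0.00
      vertex 0.05 11.07 0.00
      vertex 19.76 12.46 0.00
    endloop
  endfacet
  facet normal 0.0000 0.0000 -1.0000
    outer loop
      vertex 7.27 0.39 0.00
      vertex 1.72 4.42 0.00
      vertex 19.76 12.46 0.00
    endloop
  endfacet
  facet normal 0.0000 0.0000 -1.0000
    outer loop
      vertex 14.11 0.87 0.00
      vertex 7.27 0.39 0.00
      vertex 19.76 12.46 0.00
    endloop
  endfacet
  facet normal 0.0000 0.0000 -1.0000
    outer loop
      vertex 19.05 5.64 0.00
      vertex 14.11 0.87 0.00
      vertex 19.76 12.46 0.00
    endloop
  endfacet
  facet normal 0.0000 0.0000 1.0000
    outer loop
      vertex 19.76 12.46 6.45
      vertex 15.92 18.15 6.45
      vertex 9.32 20.04 6.45
    endloop
  endfacet
  facet normal 0.0000 0.0000 1.0000
    outer loop
      vertex 19.76 12.46 6.45
      vertex 9.32 20.04 6.45
      vertex 3.06 17.24 6.45
    endloop
  endfacet
  facet normal 0.0000 0.0000 1.0000
    outer loop
      vertex 19.76 12.46 6.45
      vertex 3.06 17.24 6.45
      vertex 0.05 11.07 6.45
    endloop
  endfacet
  facet normal 0.0000 0.0000 1.0000
    outer loop
      vertex 19.76 12.46 6.45
      vertex 0.05 11.07 6.45
      vertex 1.72 4.42 6.45
    endloop
  endfacet
  facet normal 0.0000 0.0000 1.0000
    outer loop
      vertex 19.76 12.46 6.45
      vertex 1.72 4.42 6.45
      vertex 7.27 0.39 6.45
    endloop
  endfacet
  facet normal 0.0000 0.0000 1.0000
    outer loop
      vertex 19.76 12.46 6.45
      vertex 7.27 0.39 6.45
      vertex 14.11 0.87 6.45
    endloop
  endfacet
  facet normal 0.0000 0.0000 1.0000
    outer loop
      vertex 19.76 12.46 6.45
      vertex 14.11 0.87 6.45
      vertex 19.05 5.64 6.45
    endloop
  endfacet
  facet normal 0.8289 0.5594 0.0000
    outer loop
      vertex 19.76 12.46 0.00
      vertex 15.92 18.15 0.00
      vertex 15.92 18.15 6.45
    endloop
  endfacet
  facet normal 0.8289 0.5594 0.0000
    outer loop
      vertex 19.76 12.46 0.00
      vertex 15.92 18.15 6.45
      vertex 19.76 12.46 6.45
    endloop
  endfacet
  facet normal 0.2753 0.9614 0.0000
    outer loop
      vertex 15.92 18.15 0.00
      vertex 9.32 20.04 0.00
      vertex 9.32 20.04 6.45
    endloop
  endfacet
  facet normal 0.2753 0.9614 0.0000
    outer loop
      vertex 15.92 18.15 0.00
      vertex 9.32 20.04 6.45
      vertex 15.92 18.15 6.45
    endloop
  endfacet
  facet normal -0.4083 0.9128 0.0000
    outer loop
      vertex 9.32 20.04 0.00
      vertex 3.06 17.24 0.00
      vertex 3.06 17.24 6.45
    endloop
  endfacet
  facet normal -0.4083 0.9128 0.0000
    outer loop
      vertex 9.32 20.04 0.00
      vertex 3.06 17.24 6.45
      vertex 9.32 20.04 6.45
    endloop
  endfacet
  facet normal -0.8988 0.4385 0.0000
    outer loop
      vertex 3.06 17.24 0.00
      vertex 0.05 11.07 0.00
      vertex 0.05 11.07 6.45
    endloop
  endfacet
  facet normal -0.8988 0.4385 0.0000
    outer loop
      vertex 3.06 17.24 0.00
      vertex 0.05 11.07 6.45
      vertex 3.06 17.24 6.45
    endloop
  endfacet
  facet normal -0.9699 -0.2436 0.0000
    outer loop
      vertex 0.05 11.07 0.00
      vertex 1.72 4.42 0.00
      vertex 1.72 4.42 6.45
    endloop
  endfacet
  facet normal -0.9699 -0.2436 0.0000
    outer loop
      vertex 0.05 11.07 0.00
      vertex 1.72 4.42 6.45
      vertex 0.05 11.07 6.45
    endloop
  endfacet
  facet normal -0.5876 -0.8092 0.0000
    outer loop
      vertex 1.72 4.42 0.00
      vertex 7.27 0.39 0.00
      vertex 7.27 0.39 6.45
    endloop
  endfacet
  facet normal -0.5876 -0.8092 0.0000
    outer loop
      vertex 1.72 4.42 0.00
      vertex 7.27 0.39 6.45
      vertex 1.72 4.42 6.45
    endloop
  endfacet
  facet normal 0.0700 -0.9975 0.0000
    outer loop
      vertex 7.27 0.39 0.00
      vertex 14.11 0.87 0.00
      vertex 14.11 0.87 6.45
    endloop
  endfacet
  facet normal 0.0700 -0.9975 0.0000
    outer loop
      vertex 7.27 0.39 0.00
      vertex 14.11 0.87 6.45
      vertex 7.27 0.39 6.45
    endloop
  endfacet
  facet normal 0.6946 -0.7194 0.0000
    outer loop
      vertex 14.11 0.87 0.00
      vertex 19.05 5.64 0.00
      vertex 19.05 5.64 6.45
    endloop
  endfacet
  facet normal 0.6946 -0.7194 0.0000
    outer loop
      vertex 14.11 0.87 0.00
      vertex 19.05 5.64 6.45
      vertex 14.11 0.87 6.45
    endloop
  endfacet
  facet normal 0.9946 -0.1035 0.0000
    outer loop
      vertex 19.05 5.64 0.00
      vertex 19.76 12.46 0.00
      vertex 19.76 12.46 6.45
    endloop
  endfacet
  facet normal 0.9946 -0.1035 0.0000
    outer loop
      vertex 19.05 5.64 0.00
      vertex 19.76 12.46 6.45
      vertex 19.05 5.64 6.45
    endloop
  endfacet
endsolid part

The G0 Z moves step by Δz≈0.81 mm. Every layer's G1 loop is the same polygon, so the solid is a straight extrusion of it from z=0 to z≈6.45. Closing with flat bottom and top caps and triangulating gives 32 facets — a regular 9-sided prism (a cylinder approximated with 9 flat sides), circumscribed radius ≈ 10 mm, height ≈ 6.45 mm.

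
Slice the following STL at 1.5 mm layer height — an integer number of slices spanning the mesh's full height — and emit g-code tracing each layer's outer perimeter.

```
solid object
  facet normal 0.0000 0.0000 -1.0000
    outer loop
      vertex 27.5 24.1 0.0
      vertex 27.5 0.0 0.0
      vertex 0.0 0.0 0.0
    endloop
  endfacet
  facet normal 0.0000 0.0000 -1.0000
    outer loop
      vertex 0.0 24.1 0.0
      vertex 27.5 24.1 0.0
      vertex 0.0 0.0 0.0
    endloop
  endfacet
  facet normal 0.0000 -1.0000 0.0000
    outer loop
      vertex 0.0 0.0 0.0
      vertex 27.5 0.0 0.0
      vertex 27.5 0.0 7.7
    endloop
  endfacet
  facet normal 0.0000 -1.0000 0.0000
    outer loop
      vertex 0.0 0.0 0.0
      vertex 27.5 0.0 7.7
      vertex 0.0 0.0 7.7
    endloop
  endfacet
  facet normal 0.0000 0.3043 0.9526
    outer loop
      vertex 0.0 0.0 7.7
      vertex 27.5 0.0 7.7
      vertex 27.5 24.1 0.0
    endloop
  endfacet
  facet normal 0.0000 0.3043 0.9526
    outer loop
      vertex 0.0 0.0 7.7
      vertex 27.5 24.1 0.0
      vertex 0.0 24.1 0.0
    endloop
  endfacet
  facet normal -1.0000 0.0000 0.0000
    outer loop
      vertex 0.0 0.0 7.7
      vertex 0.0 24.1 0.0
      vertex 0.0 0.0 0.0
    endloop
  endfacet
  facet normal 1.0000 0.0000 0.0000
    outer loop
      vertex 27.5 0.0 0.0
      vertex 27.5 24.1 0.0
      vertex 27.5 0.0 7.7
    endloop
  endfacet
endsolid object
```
; perimeter-only toolpath
G21 ; units = mm
G90 ; absolute positioning
G28 ; home
; layer 1
G0 Z1.5
G0 X0.0 Y0.0
G1 X27.5 Y0.0
G1 X27.5 Y19.3
G1 X0.0 Y19.3
G1 X0.0 Y0.0
; layer 2
G0 Z3.1
G0 X0.0 Y0.0
G1 X27.5 Y0.0
G1 X27.5 Y14.5
G1 X0.0 Y14.5
G1 X0.0 Y0.0
; layer 3
G0 Z4.6
G0 X0.0 Y0.0
G1 X27.5 Y0.0
G1 X27.5 Y9.6
G1 X0.0 Y9.6
G1 X0.0 Y0.0
; layer 4
G0 Z6.2
G0 X0.0 Y0.0
G1 X27.5 Y0.0
G1 X27.5 Y4.8
G1 X0.0 Y4.8
G1 X0.0 Y0.0
M2 ; end

The solid is a wedge (ramp): 27.5 × 24.1 mm base, rising to 7.7 mm along the y=0 edge and sloping linearly to z=0 at y=24.1. Slicing at Δz = 1.5 mm — 5 equal slices spanning the solid's height, so layer i sits at z = i·h/5 — gives 4 non-empty perimeters. Each is a 4-segment closed polygon; G0 lifts to the layer z and rapids to the start vertex, then G1 traces the edges. The cross-section shrinks linearly with z (the slice at the apex is degenerate and omitted).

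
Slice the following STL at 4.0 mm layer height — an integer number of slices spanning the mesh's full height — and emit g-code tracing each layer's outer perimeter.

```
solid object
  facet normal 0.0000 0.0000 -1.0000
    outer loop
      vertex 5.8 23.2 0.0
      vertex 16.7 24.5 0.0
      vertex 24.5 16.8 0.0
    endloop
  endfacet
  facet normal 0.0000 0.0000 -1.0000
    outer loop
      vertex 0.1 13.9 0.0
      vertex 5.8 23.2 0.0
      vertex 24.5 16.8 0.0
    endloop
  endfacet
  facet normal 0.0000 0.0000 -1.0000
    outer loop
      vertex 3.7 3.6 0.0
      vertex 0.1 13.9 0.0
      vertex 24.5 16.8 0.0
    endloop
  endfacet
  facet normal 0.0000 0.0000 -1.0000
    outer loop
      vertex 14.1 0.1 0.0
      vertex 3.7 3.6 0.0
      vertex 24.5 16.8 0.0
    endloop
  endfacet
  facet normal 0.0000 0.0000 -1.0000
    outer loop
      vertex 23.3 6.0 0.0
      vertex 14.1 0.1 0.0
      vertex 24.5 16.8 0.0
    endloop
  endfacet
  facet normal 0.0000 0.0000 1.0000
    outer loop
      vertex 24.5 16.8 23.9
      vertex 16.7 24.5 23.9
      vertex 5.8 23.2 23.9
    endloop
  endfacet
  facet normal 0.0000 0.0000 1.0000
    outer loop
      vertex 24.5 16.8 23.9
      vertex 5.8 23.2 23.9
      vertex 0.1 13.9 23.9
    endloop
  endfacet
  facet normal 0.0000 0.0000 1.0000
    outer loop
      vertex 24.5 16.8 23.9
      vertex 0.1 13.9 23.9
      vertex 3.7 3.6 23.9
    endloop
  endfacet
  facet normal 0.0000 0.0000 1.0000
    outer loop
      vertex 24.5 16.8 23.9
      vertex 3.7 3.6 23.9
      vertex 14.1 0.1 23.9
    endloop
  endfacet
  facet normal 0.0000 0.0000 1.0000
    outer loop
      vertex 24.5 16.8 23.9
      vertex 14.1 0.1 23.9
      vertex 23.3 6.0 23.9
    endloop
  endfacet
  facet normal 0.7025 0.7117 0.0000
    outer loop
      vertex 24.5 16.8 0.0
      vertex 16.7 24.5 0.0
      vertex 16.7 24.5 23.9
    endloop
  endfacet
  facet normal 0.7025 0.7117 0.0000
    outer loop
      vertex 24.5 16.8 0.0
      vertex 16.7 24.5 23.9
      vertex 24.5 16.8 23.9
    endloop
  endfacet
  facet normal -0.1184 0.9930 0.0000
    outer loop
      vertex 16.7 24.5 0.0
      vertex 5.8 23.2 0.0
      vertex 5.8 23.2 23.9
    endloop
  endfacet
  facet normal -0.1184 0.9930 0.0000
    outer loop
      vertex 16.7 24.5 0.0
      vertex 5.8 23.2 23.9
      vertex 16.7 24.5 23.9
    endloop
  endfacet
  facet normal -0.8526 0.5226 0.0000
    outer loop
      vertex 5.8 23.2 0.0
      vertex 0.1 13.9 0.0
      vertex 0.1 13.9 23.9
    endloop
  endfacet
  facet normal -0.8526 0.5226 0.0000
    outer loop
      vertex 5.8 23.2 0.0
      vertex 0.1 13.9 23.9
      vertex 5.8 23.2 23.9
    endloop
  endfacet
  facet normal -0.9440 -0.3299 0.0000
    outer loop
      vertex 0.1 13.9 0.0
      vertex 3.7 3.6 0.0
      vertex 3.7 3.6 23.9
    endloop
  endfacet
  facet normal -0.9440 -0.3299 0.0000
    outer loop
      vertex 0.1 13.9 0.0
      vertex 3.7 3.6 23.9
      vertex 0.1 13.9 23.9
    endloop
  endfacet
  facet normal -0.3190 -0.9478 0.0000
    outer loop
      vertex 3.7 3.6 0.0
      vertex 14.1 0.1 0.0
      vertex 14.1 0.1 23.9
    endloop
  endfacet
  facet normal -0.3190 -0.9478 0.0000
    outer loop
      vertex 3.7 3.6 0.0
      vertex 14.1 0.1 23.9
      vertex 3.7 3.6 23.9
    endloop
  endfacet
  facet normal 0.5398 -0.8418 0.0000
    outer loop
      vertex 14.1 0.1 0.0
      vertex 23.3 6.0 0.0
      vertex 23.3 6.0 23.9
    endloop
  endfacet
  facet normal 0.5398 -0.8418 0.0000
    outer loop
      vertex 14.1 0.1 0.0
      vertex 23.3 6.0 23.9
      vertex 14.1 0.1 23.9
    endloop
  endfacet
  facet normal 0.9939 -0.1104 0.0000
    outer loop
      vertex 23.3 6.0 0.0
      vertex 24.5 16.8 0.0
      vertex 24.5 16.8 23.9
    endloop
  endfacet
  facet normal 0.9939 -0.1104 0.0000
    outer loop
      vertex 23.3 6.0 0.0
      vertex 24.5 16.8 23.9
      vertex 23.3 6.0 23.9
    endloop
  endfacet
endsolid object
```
; perimeter-only toolpath
G21 ; units = mm
G90 ; absolute positioning
G28 ; home
; layer 1
G0 Z4.0
G0 X24.5 Y16.8
G1 X16.7 Y24.5
G1 X5.8 Y23.2
G1 X0.1 Y13.9
G1 X3.7 Y3.6
G1 X14.1 Y0.1
G1 X23.3 Y6.0
G1 X24.5 Y16.8
; layer 2
G0 Z8.0
G0 X24.5 Y16.8
G1 X16.7 Y24.5
G1 X5.8 Y23.2
G1 X0.1 Y13.9
G1 X3.7 Y3.6
G1 X14.1 Y0.1
G1 X23.3 Y6.0
G1 X24.5 Y16.8
; layer 3
G0 Z11.9
G0 X24.5 Y16.8
G1 X16.7 Y24.5
G1 X5.8 Y23.2
G1 X0.1 Y13.9
G1 X3.7 Y3.6
G1 X14.1 Y0.1
G1 X23.3 Y6.0
G1 X24.5 Y16.8
; layer 4
G0 Z15.9
G0 X24.5 Y16.8
G1 X16.7 Y24.5
G1 X5.8 Y23.2
G1 X0.1 Y13.9
G1 X3.7 Y3.6
G1 X14.1 Y0.1
G1 X23.3 Y6.0
G1 X24.5 Y16.8
; layer 5
G0 Z19.9
G0 X24.5 Y16.8
G1 X16.7 Y24.5
G1 X5.8 Y23.2
G1 X0.1 Y13.9
G1 X3.7 Y3.6
G1 X14.1 Y0.1
G1 X23.3 Y6.0
G1 X24.5 Y16.8
; layer 6
G0 Z23.9
G0 X24.5 Y16.8
G1 X16.7 Y24.5
G1 X5.8 Y23.2
G1 X0.1 Y13.9
G1 X3.7 Y3.6
G1 X14.1 Y0.1
G1 X23.3 Y6.0
G1 X24.5 Y16.8
M2 ; end

The solid is a regular 7-sided prism (a cylinder approximated with 7 flat sides), circumscribed radius ≈ 12.6 mm, height ≈ 23.9 mm. Slicing at Δz = 4.0 mm — 6 equal slices spanning the solid's height, so layer i sits at z = i·h/6 — gives 6 non-empty perimeters. Each is a 7-segment closed polygon; G0 lifts to the layer z and rapids to the start vertex, then G1 traces the edges.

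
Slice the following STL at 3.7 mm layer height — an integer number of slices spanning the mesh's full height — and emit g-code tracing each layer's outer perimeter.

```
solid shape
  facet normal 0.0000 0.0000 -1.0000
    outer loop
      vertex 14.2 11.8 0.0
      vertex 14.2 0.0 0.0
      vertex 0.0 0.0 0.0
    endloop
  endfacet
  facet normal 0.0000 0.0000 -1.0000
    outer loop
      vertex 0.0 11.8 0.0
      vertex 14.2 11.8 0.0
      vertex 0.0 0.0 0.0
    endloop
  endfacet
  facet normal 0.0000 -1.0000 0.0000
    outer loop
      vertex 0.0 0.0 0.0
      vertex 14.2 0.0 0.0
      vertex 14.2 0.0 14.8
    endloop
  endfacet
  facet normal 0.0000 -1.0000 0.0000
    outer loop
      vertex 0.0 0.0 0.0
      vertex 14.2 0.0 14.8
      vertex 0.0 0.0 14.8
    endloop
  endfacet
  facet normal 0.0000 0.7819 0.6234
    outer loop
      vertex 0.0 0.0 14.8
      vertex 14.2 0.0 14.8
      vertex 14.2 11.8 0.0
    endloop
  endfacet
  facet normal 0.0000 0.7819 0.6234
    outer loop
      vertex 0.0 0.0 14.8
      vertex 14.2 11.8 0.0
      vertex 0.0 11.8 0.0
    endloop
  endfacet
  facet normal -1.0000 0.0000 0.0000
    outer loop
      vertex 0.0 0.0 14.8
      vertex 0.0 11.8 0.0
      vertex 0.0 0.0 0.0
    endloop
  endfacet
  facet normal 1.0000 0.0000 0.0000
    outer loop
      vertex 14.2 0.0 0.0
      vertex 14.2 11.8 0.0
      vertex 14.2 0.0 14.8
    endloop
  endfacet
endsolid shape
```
; perimeter-only toolpath
G21 ; units = mm
G90 ; absolute positioning
G28 ; home
; layer 1
G0 Z3.7
G0 X0.0 Y0.0
G1 X14.2 Y0.0
G1 X14.2 Y8.9
G1 X0.0 Y8.9
G1 X0.0 Y0.0
; layer 2
G0 Z7.4
G0 X0.0 Y0.0
G1 X14.2 Y0.0
G1 X14.2 Y5.9
G1 X0.0 Y5.9
G1 X0.0 Y0.0
; layer 3
G0 Z11.1
G0 X0.0 Y0.0
G1 X14.2 Y0.0
G1 X14.2 Y2.9
G1 X0.0 Y2.9
G1 X0.0 Y0.0
M2 ; end

The solid is a wedge (ramp): 14.2 × 11.8 mm base, rising to 14.8 mm along the y=0 edge and sloping linearly to z=0 at y=11.8. Slicing at Δz = 3.7 mm — 4 equal slices spanning the solid's height, so layer i sits at z = i·h/4 — gives 3 non-empty perimeters. Each is a 4-segment closed polygon; G0 lifts to the layer z and rapids to the start vertex, then G1 traces the edges. The cross-section shrinks linearly with z (the slice at the apex is degenerate and omitted).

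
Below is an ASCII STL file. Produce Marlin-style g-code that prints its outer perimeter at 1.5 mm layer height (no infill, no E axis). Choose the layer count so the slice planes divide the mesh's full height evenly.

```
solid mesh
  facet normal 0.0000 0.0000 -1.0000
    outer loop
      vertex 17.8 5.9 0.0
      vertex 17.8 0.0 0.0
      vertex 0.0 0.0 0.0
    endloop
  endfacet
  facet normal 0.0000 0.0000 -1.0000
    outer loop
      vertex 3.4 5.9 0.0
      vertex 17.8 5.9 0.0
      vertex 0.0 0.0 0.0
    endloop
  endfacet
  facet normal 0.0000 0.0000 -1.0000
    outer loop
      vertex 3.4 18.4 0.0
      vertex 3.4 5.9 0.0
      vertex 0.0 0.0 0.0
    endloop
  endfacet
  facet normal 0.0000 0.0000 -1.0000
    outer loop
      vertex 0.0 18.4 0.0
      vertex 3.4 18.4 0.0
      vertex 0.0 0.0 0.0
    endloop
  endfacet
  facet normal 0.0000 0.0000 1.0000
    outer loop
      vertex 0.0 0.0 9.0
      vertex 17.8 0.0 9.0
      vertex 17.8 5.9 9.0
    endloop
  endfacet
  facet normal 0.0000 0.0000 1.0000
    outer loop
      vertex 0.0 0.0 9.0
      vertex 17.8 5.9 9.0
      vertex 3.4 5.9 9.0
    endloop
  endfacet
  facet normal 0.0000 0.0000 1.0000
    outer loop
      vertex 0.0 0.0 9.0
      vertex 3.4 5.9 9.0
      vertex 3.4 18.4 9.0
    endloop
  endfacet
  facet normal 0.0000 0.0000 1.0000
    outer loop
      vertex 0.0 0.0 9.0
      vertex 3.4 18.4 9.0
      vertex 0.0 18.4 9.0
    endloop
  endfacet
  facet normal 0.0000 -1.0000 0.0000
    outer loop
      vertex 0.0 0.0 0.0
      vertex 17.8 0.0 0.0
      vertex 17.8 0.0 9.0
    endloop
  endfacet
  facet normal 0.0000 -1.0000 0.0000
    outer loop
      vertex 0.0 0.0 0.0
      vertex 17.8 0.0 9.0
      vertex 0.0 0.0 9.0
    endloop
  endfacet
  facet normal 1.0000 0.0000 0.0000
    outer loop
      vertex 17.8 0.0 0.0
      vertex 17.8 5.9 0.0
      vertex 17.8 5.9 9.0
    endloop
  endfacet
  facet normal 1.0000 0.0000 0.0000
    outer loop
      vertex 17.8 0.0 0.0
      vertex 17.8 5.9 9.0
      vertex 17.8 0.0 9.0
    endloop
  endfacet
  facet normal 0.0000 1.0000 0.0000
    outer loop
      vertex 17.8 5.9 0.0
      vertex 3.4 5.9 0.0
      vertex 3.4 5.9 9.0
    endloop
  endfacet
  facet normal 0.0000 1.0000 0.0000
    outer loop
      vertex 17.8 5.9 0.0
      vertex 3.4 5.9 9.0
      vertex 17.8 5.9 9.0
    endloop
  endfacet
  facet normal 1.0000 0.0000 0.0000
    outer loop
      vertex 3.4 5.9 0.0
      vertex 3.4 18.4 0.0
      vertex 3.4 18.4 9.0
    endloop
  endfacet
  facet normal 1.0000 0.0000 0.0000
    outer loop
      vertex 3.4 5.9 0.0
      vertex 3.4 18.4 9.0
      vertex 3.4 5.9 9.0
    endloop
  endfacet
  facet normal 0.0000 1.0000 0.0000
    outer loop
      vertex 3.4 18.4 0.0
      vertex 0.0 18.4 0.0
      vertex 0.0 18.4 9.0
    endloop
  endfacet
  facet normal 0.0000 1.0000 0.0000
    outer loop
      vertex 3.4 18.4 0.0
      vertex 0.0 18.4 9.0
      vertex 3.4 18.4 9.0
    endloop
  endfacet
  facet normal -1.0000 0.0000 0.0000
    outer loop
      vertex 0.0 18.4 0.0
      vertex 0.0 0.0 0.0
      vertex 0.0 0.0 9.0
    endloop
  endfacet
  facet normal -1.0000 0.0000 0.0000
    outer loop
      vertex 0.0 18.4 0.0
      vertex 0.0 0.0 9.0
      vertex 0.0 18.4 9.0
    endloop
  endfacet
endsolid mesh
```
; perimeter-only toolpath
G21 ; units = mm
G90 ; absolute positioning
G28 ; home
; layer 1
G0 Z1.5
G0 X0.0 Y0.0
G1 X17.8 Y0.0
G1 X17.8 Y5.9
G1 X3.4 Y5.9
G1 X3.4 Y18.4
G1 X0.0 Y18.4
G1 X0.0 Y0.0
; layer 2
G0 Z3.0
G0 X0.0 Y0.0
G1 X17.8 Y0.0
G1 X17.8 Y5.9
G1 X3.4 Y5.9
G1 X3.4 Y18.4
G1 X0.0 Y18.4
G1 X0.0 Y0.0
; layer 3
G0 Z4.5
G0 X0.0 Y0.0
G1 X17.8 Y0.0
G1 X17.8 Y5.9
G1 X3.4 Y5.9
G1 X3.4 Y18.4
G1 X0.0 Y18.4
G1 X0.0 Y0.0
; layer 4
G0 Z6.0
G0 X0.0 Y0.0
G1 X17.8 Y0.0
G1 X17.8 Y5.9
G1 X3.4 Y5.9
G1 X3.4 Y18.4
G1 X0.0 Y18.4
G1 X0.0 Y0.0
; layer 5
G0 Z7.5
G0 X0.0 Y0.0
G1 X17.8 Y0.0
G1 X17.8 Y5.9
G1 X3.4 Y5.9
G1 X3.4 Y18.4
G1 X0.0 Y18.4
G1 X0.0 Y0.0
; layer 6
G0 Z9.0
G0 X0.0 Y0.0
G1 X17.8 Y0.0
G1 X17.8 Y5.9
G1 X3.4 Y5.9
G1 X3.4 Y18.4
G1 X0.0 Y18.4
G1 X0.0 Y0.0
M2 ; end

The solid is an L-shaped prism: outer 17.8 × 18.4 mm, arm thicknesses ≈ 5.9 mm (horizontal) and 3.4 mm (vertical), extruded 9 mm in z. Slicing at Δz = 1.5 mm — 6 equal slices spanning the solid's height, so layer i sits at z = i·h/6 — gives 6 non-empty perimeters. Each is a 6-segment closed polygon; G0 lifts to the layer z and rapids to the start vertex, then G1 traces the edges.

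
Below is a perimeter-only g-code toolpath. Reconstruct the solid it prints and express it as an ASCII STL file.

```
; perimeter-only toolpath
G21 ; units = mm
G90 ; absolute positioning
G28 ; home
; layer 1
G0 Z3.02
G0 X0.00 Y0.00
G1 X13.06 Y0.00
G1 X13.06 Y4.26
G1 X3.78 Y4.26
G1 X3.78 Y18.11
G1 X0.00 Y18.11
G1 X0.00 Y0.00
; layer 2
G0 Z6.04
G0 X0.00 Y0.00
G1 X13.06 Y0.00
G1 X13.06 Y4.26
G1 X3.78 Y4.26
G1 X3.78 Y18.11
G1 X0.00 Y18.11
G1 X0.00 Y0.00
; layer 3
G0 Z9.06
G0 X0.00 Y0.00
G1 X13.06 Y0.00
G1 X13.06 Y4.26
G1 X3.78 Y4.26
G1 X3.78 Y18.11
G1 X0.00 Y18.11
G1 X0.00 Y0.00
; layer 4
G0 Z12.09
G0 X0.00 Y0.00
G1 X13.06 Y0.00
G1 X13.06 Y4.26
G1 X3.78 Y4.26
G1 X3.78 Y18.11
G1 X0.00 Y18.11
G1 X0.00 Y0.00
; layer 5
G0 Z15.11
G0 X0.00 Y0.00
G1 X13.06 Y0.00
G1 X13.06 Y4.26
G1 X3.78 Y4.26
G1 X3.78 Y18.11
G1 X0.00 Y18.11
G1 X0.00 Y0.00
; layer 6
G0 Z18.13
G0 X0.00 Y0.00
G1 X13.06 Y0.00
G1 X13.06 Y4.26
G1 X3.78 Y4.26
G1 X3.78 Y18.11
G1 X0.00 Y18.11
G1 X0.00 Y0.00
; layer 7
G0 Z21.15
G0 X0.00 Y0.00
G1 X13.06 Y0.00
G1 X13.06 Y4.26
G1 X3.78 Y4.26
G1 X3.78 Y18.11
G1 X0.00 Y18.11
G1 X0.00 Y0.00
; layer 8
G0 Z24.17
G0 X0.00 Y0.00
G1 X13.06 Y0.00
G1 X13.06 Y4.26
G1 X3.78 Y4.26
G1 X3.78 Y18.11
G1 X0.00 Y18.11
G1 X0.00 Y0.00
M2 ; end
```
solid part
  facet normal 0.0000 0.0000 -1.0000
    outer loop
      vertex 13.06 4.26 0.00
      vertex 13.06 0.00 0.00
      vertex 0.00 0.00 0.00
    endloop
  endfacet
  facet normal 0.0000 0.0000 -1.0000
    outer loop
      vertex 3.78 4.26 0.00
      vertex 13.06 4.26 0.00
      vertex 0.00 0.00 0.00
    endloop
  endfacet
  facet normal 0.0000 0.0000 -1.0000
    outer loop
      vertex 3.78 18.11 0.00
      vertex 3.78 4.26 0.00
      vertex 0.00 0.00 0.00
    endloop
  endfacet
  facet normal 0.0000 0.0000 -1.0000
    outer loop
      vertex 0.00 18.11 0.00
      vertex 3.78 18.11 0.00
      vertex 0.00 0.00 0.00
    endloop
  endfacet
  facet normal 0.0000 0.0000 1.0000
    outer loop
      vertex 0.00 0.00 24.17
      vertex 13.06 0.00 24.17
      vertex 13.06 4.26 24.17
    endloop
  endfacet
  facet normal 0.0000 0.0000 1.0000
    outer loop
      vertex 0.00 0.00 24.17
      vertex 13.06 4.26 24.17
      vertex 3.78 4.26 24.17
    endloop
  endfacet
  facet normal 0.0000 0.0000 1.0000
    outer loop
      vertex 0.00 0.00 24.17
      vertex 3.78 4.26 24.17
      vertex 3.78 18.11 24.17
    endloop
  endfacet
  facet normal 0.0000 0.0000 1.0000
    outer loop
      vertex 0.00 0.00 24.17
      vertex 3.78 18.11 24.17
      vertex 0.00 18.11 24.17
    endloop
  endfacet
  facet normal 0.0000 -1.0000 0.0000
    outer loop
      vertex 0.00 0.00 0.00
      vertex 13.06 0.00 0.00
      vertex 13.06 0.00 24.17
    endloop
  endfacet
  facet normal 0.0000 -1.0000 0.0000
    outer loop
      vertex 0.00 0.00 0.00
      vertex 13.06 0.00 24.17
      vertex 0.00 0.00 24.17
    endloop
  endfacet
  facet normal 1.0000 0.0000 0.0000
    outer loop
      vertex 13.06 0.00 0.00
      vertex 13.06 4.26 0.00
      vertex 13.06 4.26 24.17
    endloop
  endfacet
  facet normal 1.0000 0.0000 0.0000
    outer loop
      vertex 13.06 0.00 0.00
      vertex 13.06 4.26 24.17
      vertex 13.06 0.00 24.17
    endloop
  endfacet
  facet normal 0.0000 1.0000 0.0000
    outer loop
      vertex 13.06 4.26 0.00
      vertex 3.78 4.26 0.00
      vertex 3.78 4.26 24.17
    endloop
  endfacet
  facet normal 0.0000 1.0000 0.0000
    outer loop
      vertex 13.06 4.26 0.00
      vertex 3.78 4.26 24.17
      vertex 13.06 4.26 24.17
    endloop
  endfacet
  facet normal 1.0000 0.0000 0.0000
    outer loop
      vertex 3.78 4.26 0.00
      vertex 3.78 18.11 0.00
      vertex 3.78 18.11 24.17
    endloop
  endfacet
  facet normal 1.0000 0.0000 0.0000
    outer loop
      vertex 3.78 4.26 0.00
      vertex 3.78 18.11 24.17
      vertex 3.78 4.26 24.17
    endloop
  endfacet
  facet normal 0.0000 1.0000 0.0000
    outer loop
      vertex 3.78 18.11 0.00
      vertex 0.00 18.11 0.00
      vertex 0.00 18.11 24.17
    endloop
  endfacet
  facet normal 0.0000 1.0000 0.0000
    outer loop
      vertex 3.78 18.11 0.00
      vertex 0.00 18.11 24.17
      vertex 3.78 18.11 24.17
    endloop
  endfacet
  facet normal -1.0000 0.0000 0.0000
    outer loop
      vertex 0.00 18.11 0.00
      vertex 0.00 0.00 0.00
      vertex 0.00 0.00 24.17
    endloop
  endfacet
  facet normal -1.0000 0.0000 0.0000
    outer loop
      vertex 0.00 18.11 0.00
      vertex 0.00 0.00 24.17
      vertex 0.00 18.11 24.17
    endloop
  endfacet
endsolid part

The G0 Z moves step by Δz≈3.02 mm. Every layer's G1 loop is the same polygon, so the solid is a straight extrusion of it from z=0 to z≈24.2. Closing with flat bottom and top caps and triangulating gives 20 facets — an L-shaped prism: outer 13.1 × 18.1 mm, arm thicknesses ≈ 4.26 mm (horizontal) and 3.78 mm (vertical), extruded 24.2 mm in z.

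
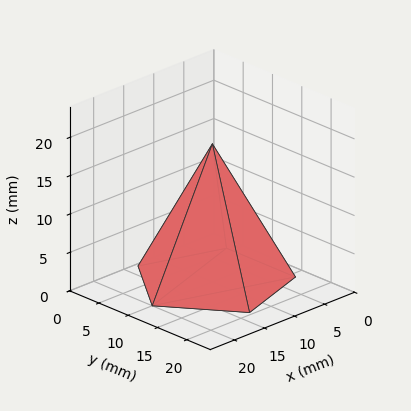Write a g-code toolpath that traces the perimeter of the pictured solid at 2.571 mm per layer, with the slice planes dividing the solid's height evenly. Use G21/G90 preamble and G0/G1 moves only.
Reading the render: the shape is a regular 5-sided pyramid, base circumscribed radius ≈ 10 mm, apex at z ≈ 18 mm (dimensions read to the nearest mm from the axis ticks). For the g-code, the solid's height is divided into equal slices at the stated Δz and each level perimeter traced with G1 moves after a G0 lift.

; perimeter-only toolpath
G21 ; units = mm
G90 ; absolute positioning
G28 ; home
; layer 1
G0 Z2.571
G0 X18.571 Y10.000
G1 X12.649 Y18.152
G1 X3.066 Y15.038
G1 X3.066 Y4.962
G1 X12.649 Y1.848
G1 X18.571 Y10.000
; layer 2
G0 Z5.143
G0 X17.143 Y10.000
G1 X12.207 Y16.794
G1 X4.221 Y14.199
G1 X4.221 Y5.801
G1 X12.207 Y3.206
G1 X17.143 Y10.000
; layer 3
G0 Z7.714
G0 X15.714 Y10.000
G1 X11.766 Y15.435
G1 X5.377 Y13.359
G1 X5.377 Y6.641
G1 X11.766 Y4.565
G1 X15.714 Y10.000
; layer 4
G0 Z10.286
G0 X14.286 Y10.000
G1 X11.324 Y14.076
G1 X6.533 Y12.519
G1 X6.533 Y7.481
G1 X11.324 Y5.924
G1 X14.286 Y10.000
; layer 5
G0 Z12.857
G0 X12.857 Y10.000
G1 X10.883 Y12.717
G1 X7.689 Y11.679
G1 X7.689 Y8.321
G1 X10.883 Y7.283
G1 X12.857 Y10.000
; layer 6
G0 Z15.429
G0 X11.429 Y10.000
G1 X10.441 Y11.359
G1 X8.844 Y10.840
G1 X8.844 Y9.160
G1 X10.441 Y8.641
G1 X11.429 Y10.000
M2 ; end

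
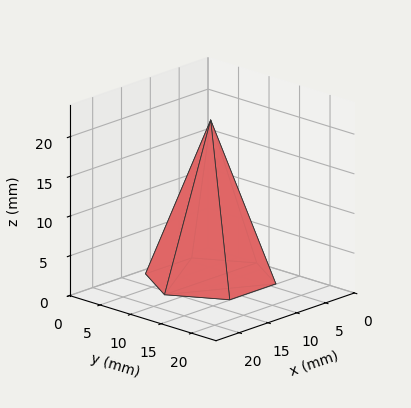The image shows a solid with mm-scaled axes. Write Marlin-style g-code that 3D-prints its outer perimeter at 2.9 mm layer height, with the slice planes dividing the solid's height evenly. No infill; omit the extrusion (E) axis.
Reading the render: the shape is a regular 6-sided pyramid, base circumscribed radius ≈ 8 mm, apex at z ≈ 20 mm (dimensions read to the nearest mm from the axis ticks). For the g-code, the solid's height is divided into equal slices at the stated Δz and each level perimeter traced with G1 moves after a G0 lift.

; perimeter-only toolpath
G21 ; units = mm
G90 ; absolute positioning
G28 ; home
; layer 1
G0 Z2.9
G0 X14.9 Y8.0
G1 X11.4 Y13.9
G1 X4.6 Y13.9
G1 X1.1 Y8.0
G1 X4.6 Y2.1
G1 X11.4 Y2.1
G1 X14.9 Y8.0
; layer 2
G0 Z5.7
G0 X13.7 Y8.0
G1 X10.9 Y12.9
G1 X5.1 Y12.9
G1 X2.3 Y8.0
G1 X5.1 Y3.1
G1 X10.9 Y3.1
G1 X13.7 Y8.0
; layer 3
G0 Z8.6
G0 X12.6 Y8.0
G1 X10.3 Y11.9
G1 X5.7 Y11.9
G1 X3.4 Y8.0
G1 X5.7 Y4.1
G1 X10.3 Y4.1
G1 X12.6 Y8.0
; layer 4
G0 Z11.4
G0 X11.4 Y8.0
G1 X9.7 Y11.0
G1 X6.3 Y11.0
G1 X4.6 Y8.0
G1 X6.3 Y5.0
G1 X9.7 Y5.0
G1 X11.4 Y8.0
; layer 5
G0 Z14.3
G0 X10.3 Y8.0
G1 X9.1 Y10.0
G1 X6.9 Y10.0
G1 X5.7 Y8.0
G1 X6.9 Y6.0
G1 X9.1 Y6.0
G1 X10.3 Y8.0
; layer 6
G0 Z17.1
G0 X9.1 Y8.0
G1 X8.6 Y9.0
G1 X7.4 Y9.0
G1 X6.9 Y8.0
G1 X7.4 Y7.0
G1 X8.6 Y7.0
G1 X9.1 Y8.0
M2 ; end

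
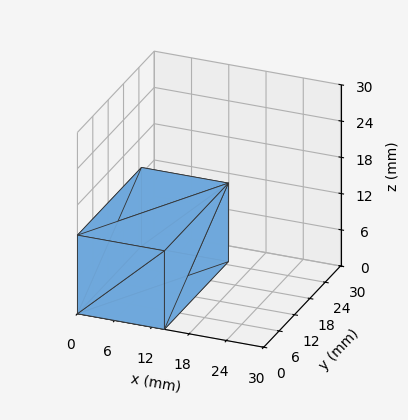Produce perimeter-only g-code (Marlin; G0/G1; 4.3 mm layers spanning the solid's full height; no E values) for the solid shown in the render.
Reading the render: the shape is a rectangular box, roughly 14 × 25 mm footprint and 13 mm tall (dimensions read to the nearest mm from the axis ticks). For the g-code, the solid's height is divided into equal slices at the stated Δz and each level perimeter traced with G1 moves after a G0 lift.

; perimeter-only toolpath
G21 ; units = mm
G90 ; absolute positioning
G28 ; home
; layer 1
G0 Z4.3
G0 X0.0 Y0.0
G1 X14.0 Y0.0
G1 X14.0 Y25.0
G1 X0.0 Y25.0
G1 X0.0 Y0.0
; layer 2
G0 Z8.7
G0 X0.0 Y0.0
G1 X14.0 Y0.0
G1 X14.0 Y25.0
G1 X0.0 Y25.0
G1 X0.0 Y0.0
; layer 3
G0 Z13.0
G0 X0.0 Y0.0
G1 X14.0 Y0.0
G1 X14.0 Y25.0
G1 X0.0 Y25.0
G1 X0.0 Y0.0
M2 ; end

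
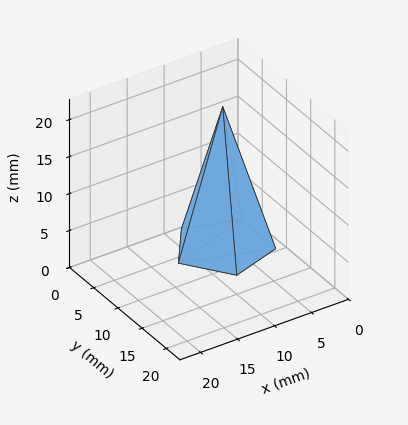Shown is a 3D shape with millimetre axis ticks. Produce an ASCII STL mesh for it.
Reading the render: the shape is a regular 5-sided pyramid, base circumscribed radius ≈ 6 mm, apex at z ≈ 19 mm (dimensions read to the nearest mm from the axis ticks). For the STL, each face is triangulated and given an outward normal.

solid part
  facet normal 0.0000 0.0000 -1.0000
    outer loop
      vertex 1.15 9.53 0.00
      vertex 7.85 11.71 0.00
      vertex 12.00 6.00 0.00
    endloop
  endfacet
  facet normal 0.0000 0.0000 -1.0000
    outer loop
      vertex 1.15 2.47 0.00
      vertex 1.15 9.53 0.00
      vertex 12.00 6.00 0.00
    endloop
  endfacet
  facet normal 0.0000 0.0000 -1.0000
    outer loop
      vertex 7.85 0.29 0.00
      vertex 1.15 2.47 0.00
      vertex 12.00 6.00 0.00
    endloop
  endfacet
  facet normal 0.7838 0.5696 0.2475
    outer loop
      vertex 12.00 6.00 0.00
      vertex 7.85 11.71 0.00
      vertex 6.00 6.00 19.00
    endloop
  endfacet
  facet normal -0.2998 0.9213 0.2477
    outer loop
      vertex 7.85 11.71 0.00
      vertex 1.15 9.53 0.00
      vertex 6.00 6.00 19.00
    endloop
  endfacet
  facet normal -0.9689 0.0000 0.2473
    outer loop
      vertex 1.15 9.53 0.00
      vertex 1.15 2.47 0.00
      vertex 6.00 6.00 19.00
    endloop
  endfacet
  facet normal -0.2998 -0.9213 0.2477
    outer loop
      vertex 1.15 2.47 0.00
      vertex 7.85 0.29 0.00
      vertex 6.00 6.00 19.00
    endloop
  endfacet
  facet normal 0.7838 -0.5696 0.2475
    outer loop
      vertex 7.85 0.29 0.00
      vertex 12.00 6.00 0.00
      vertex 6.00 6.00 19.00
    endloop
  endfacet
endsolid part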